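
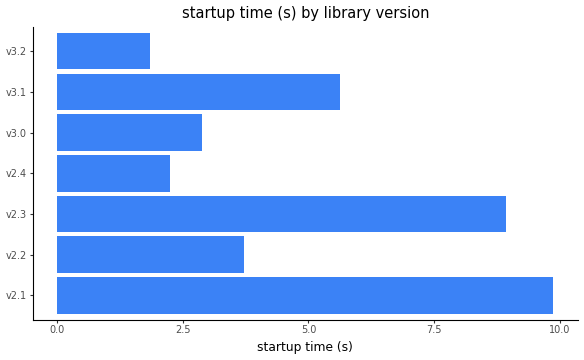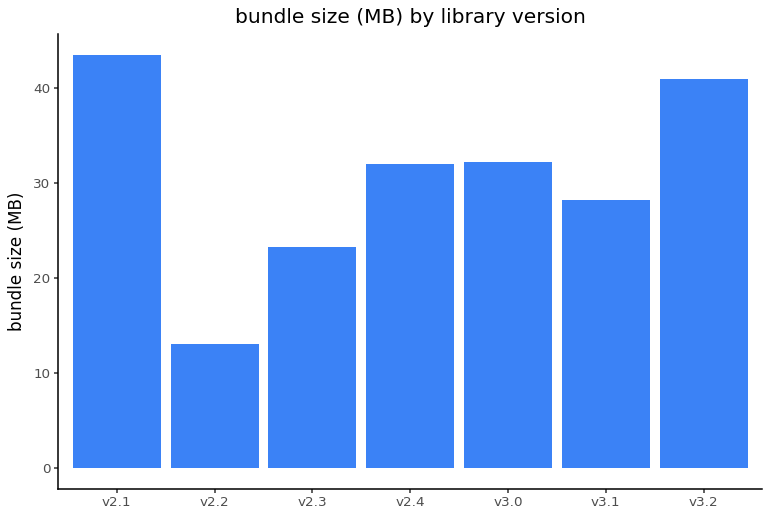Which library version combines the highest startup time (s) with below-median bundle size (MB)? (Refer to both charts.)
Chart 2 median bundle size (MB) ≈ 30; below-median library versions: v2.2, v2.3, v3.1. Among those, v2.3 has the highest startup time (s) (≈ 9).

v2.3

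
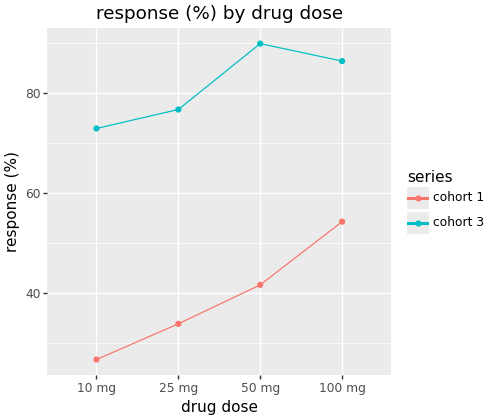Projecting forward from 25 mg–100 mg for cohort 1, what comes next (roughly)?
≈ 60

Last three: 30, 40, 50 → slope ≈ 10/step → next ≈ 60.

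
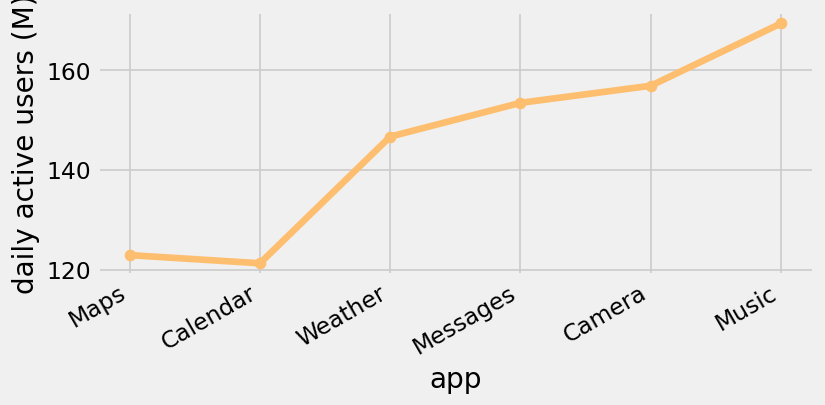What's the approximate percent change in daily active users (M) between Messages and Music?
Messages ≈ 155, Music ≈ 170; (170 − 155) / 155 ≈ +9.7%.

≈ +9.7%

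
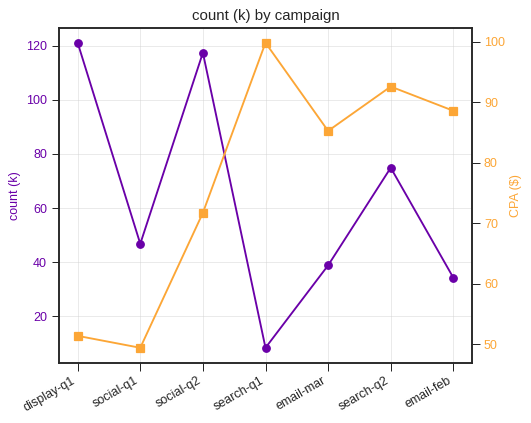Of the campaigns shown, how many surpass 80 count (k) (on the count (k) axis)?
Above 80: display-q1, social-q2.

2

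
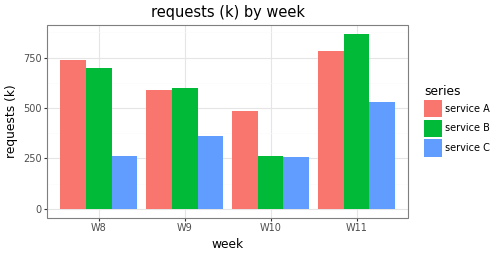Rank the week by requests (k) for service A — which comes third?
Top 4 for service A: W11 ≈ 800, W8 ≈ 700, W9 ≈ 600, W10 ≈ 500.

W9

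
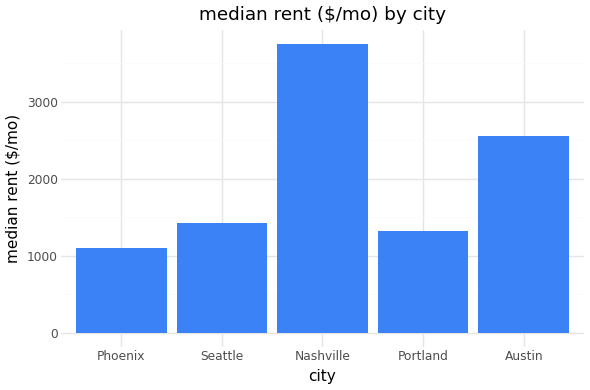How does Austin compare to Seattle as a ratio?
Austin ≈ 2500, Seattle ≈ 1500; 2500/1500 ≈ 1.67.

≈ 1.67×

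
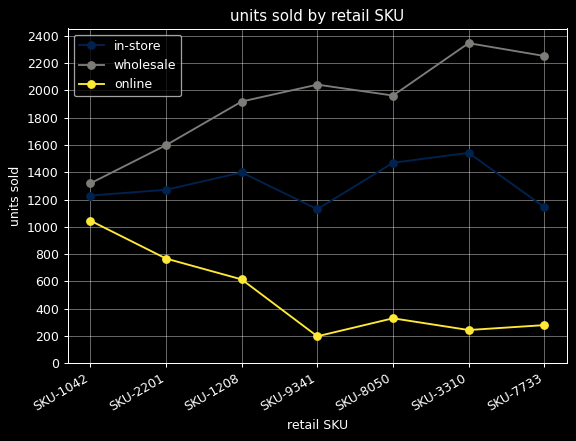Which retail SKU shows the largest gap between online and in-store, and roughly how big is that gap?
SKU-3310: online ≈ 200, in-store ≈ 1600 → gap ≈ 1400. Next-largest (SKU-8050) is only ≈ 1000.

SKU-3310, ≈ 1400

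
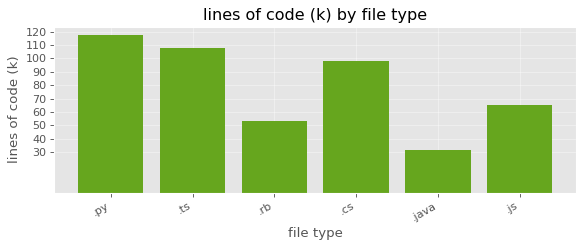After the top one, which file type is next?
.ts

Top 3: .py ≈ 120, .ts ≈ 110, .cs ≈ 100.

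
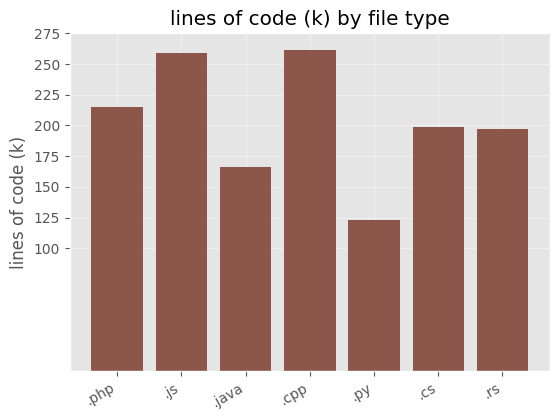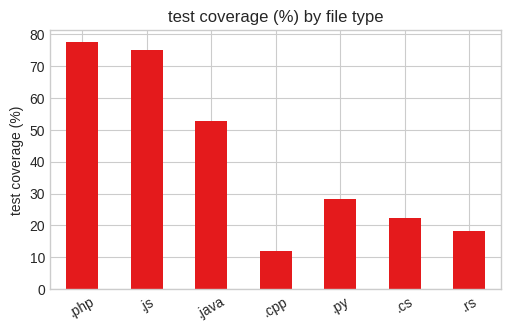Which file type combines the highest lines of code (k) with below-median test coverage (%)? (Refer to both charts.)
Chart 2 median test coverage (%) ≈ 30; below-median file types: .cpp, .cs, .rs. Among those, .cpp has the highest lines of code (k) (≈ 250).

.cpp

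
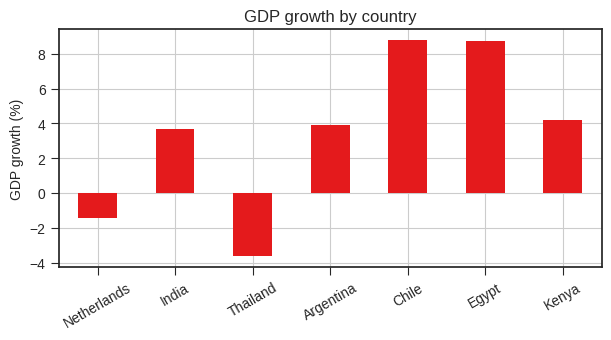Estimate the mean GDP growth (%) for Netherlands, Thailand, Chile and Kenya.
(-2 + -4 + 8 + 4) / 4 ≈ 2.

≈ 2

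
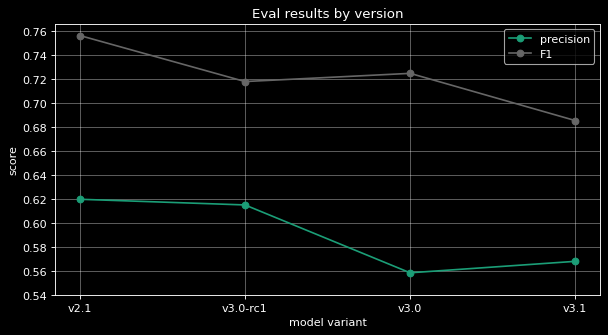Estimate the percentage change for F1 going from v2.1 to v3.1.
≈ -10.5%

v2.1 ≈ 0.76, v3.1 ≈ 0.68; (0.68 − 0.76) / 0.76 ≈ -10.5%.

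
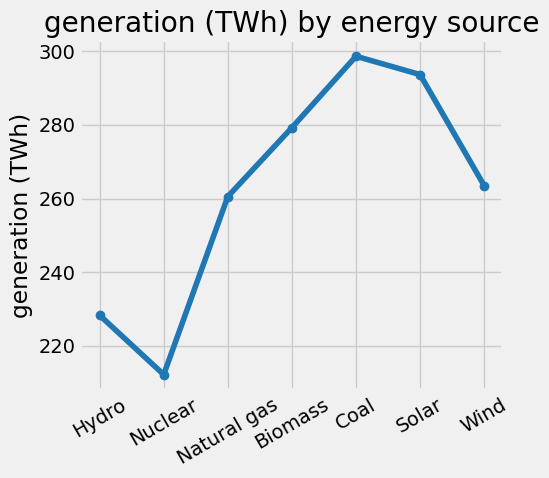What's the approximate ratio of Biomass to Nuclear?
Biomass ≈ 280, Nuclear ≈ 210; 280/210 ≈ 1.33.

≈ 1.33×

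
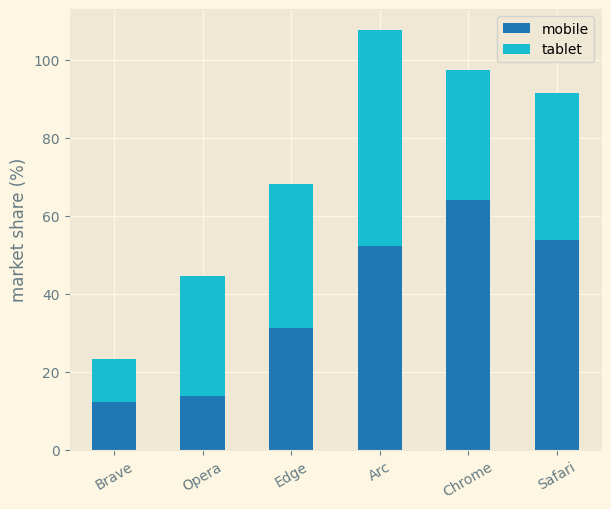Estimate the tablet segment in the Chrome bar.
≈ 40

tablet top ≈ 100, bottom ≈ 60; segment ≈ 40.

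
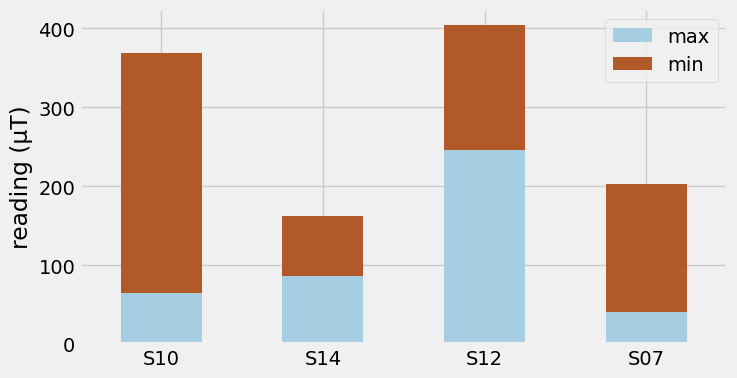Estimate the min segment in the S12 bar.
≈ 150

min top ≈ 400, bottom ≈ 250; segment ≈ 150.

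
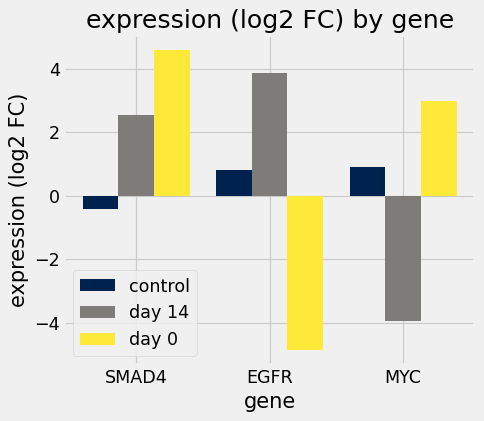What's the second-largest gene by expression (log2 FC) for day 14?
SMAD4

Top 3 for day 14: EGFR ≈ 4, SMAD4 ≈ 3, MYC ≈ -4.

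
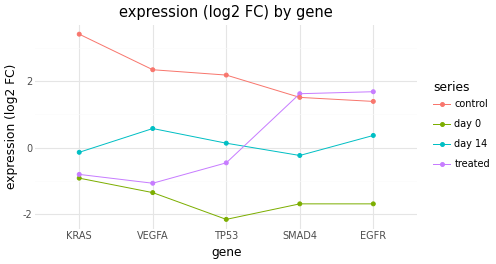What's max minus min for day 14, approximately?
Max VEGFA ≈ 0.5, min SMAD4 ≈ 0.0; range ≈ 0.5.

≈ 0.5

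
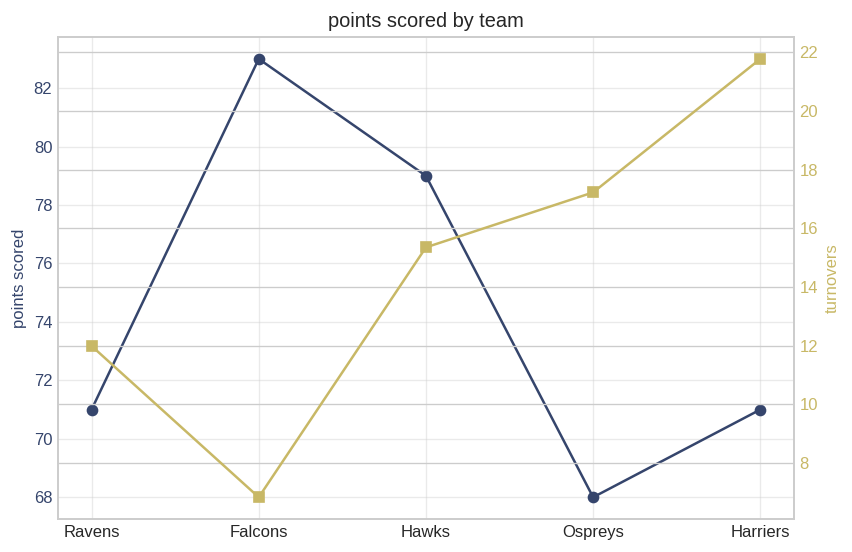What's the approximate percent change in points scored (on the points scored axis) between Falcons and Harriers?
≈ -14.3%

Falcons ≈ 84, Harriers ≈ 72; (72 − 84) / 84 ≈ -14.3%.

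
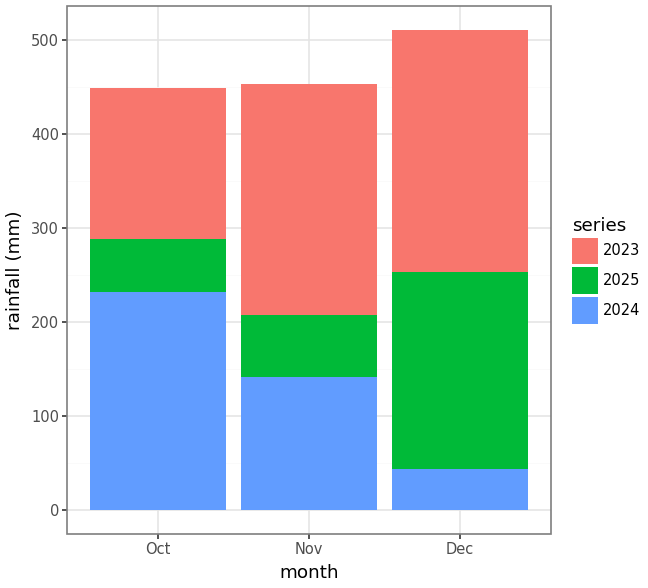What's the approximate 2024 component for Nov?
2024 top ≈ 150, bottom ≈ 0; segment ≈ 150.

≈ 150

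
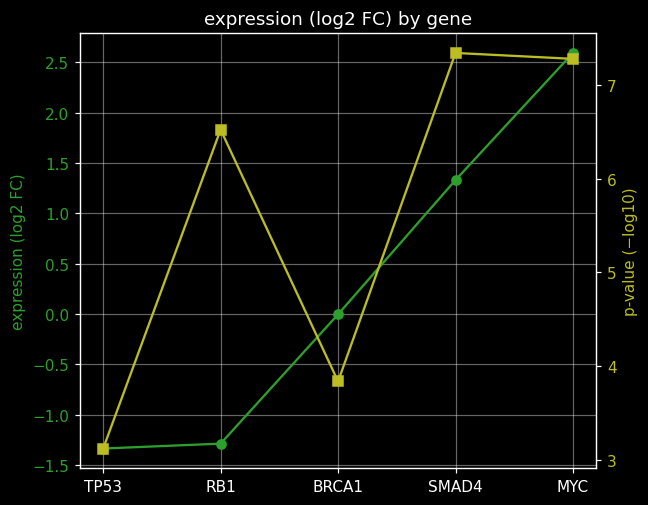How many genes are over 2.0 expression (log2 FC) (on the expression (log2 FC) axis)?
Above 2.0: MYC.

1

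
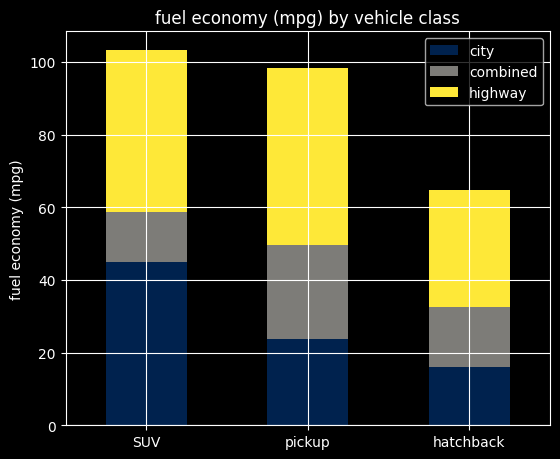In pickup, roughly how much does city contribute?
≈ 20

city top ≈ 20, bottom ≈ 0; segment ≈ 20.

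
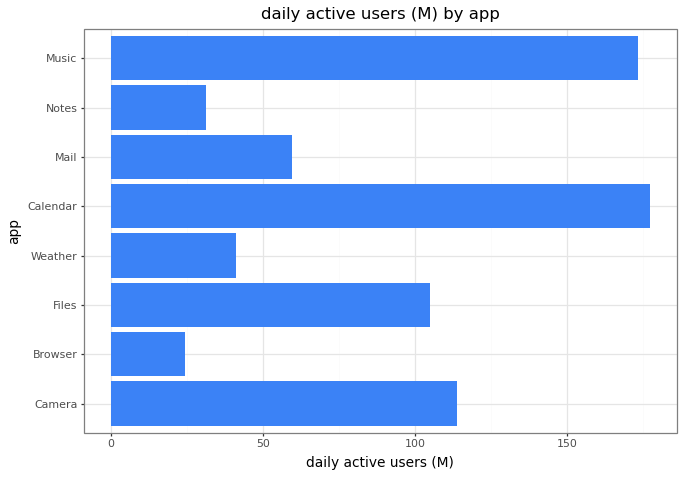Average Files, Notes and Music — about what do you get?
≈ 107

(100 + 40 + 180) / 3 ≈ 107.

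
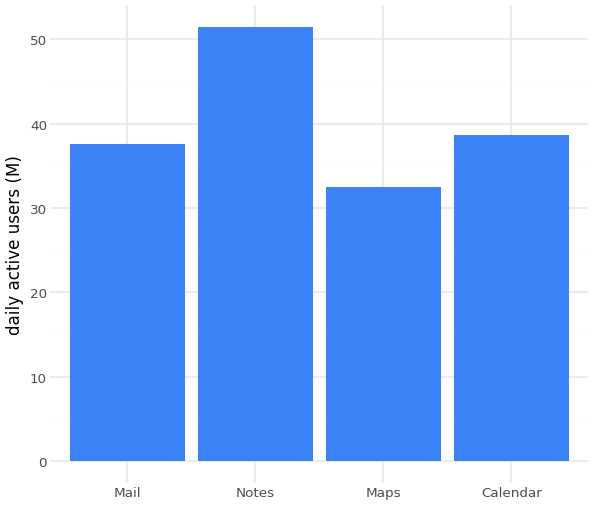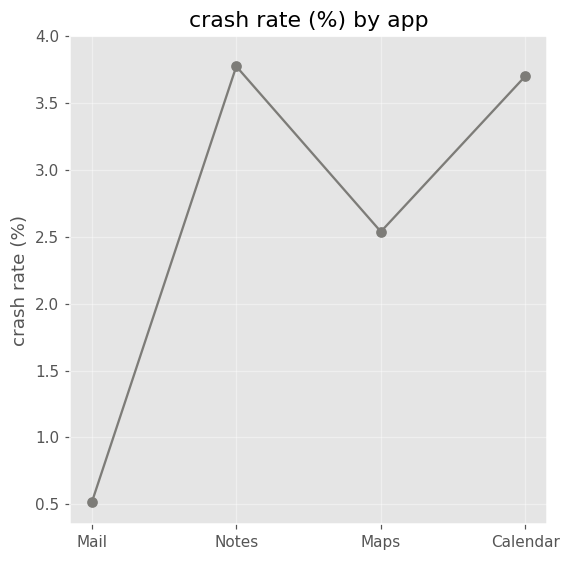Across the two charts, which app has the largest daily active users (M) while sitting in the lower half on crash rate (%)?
Mail

Chart 2 median crash rate (%) ≈ 3; below-median apps: Mail, Maps. Among those, Mail has the highest daily active users (M) (≈ 40).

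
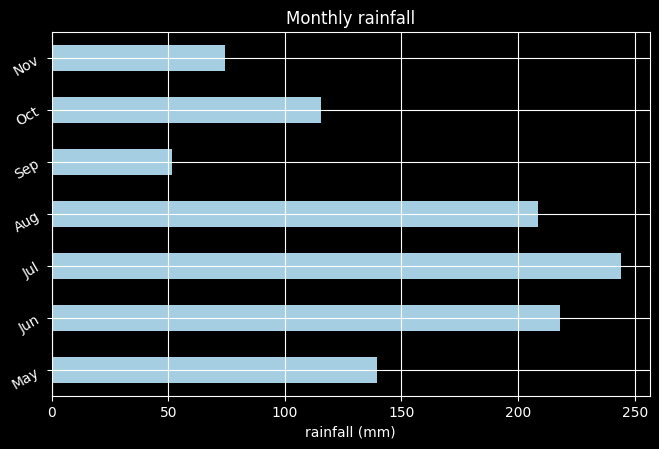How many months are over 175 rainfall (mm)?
3

Above 175: Jun, Jul, Aug.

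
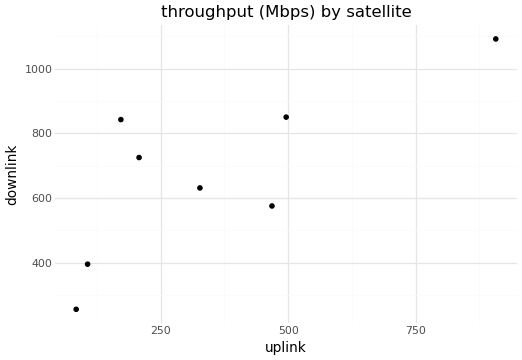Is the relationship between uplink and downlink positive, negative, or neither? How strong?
Points are positively correlated; strong (|r| ≈ 0.8).

positive, strong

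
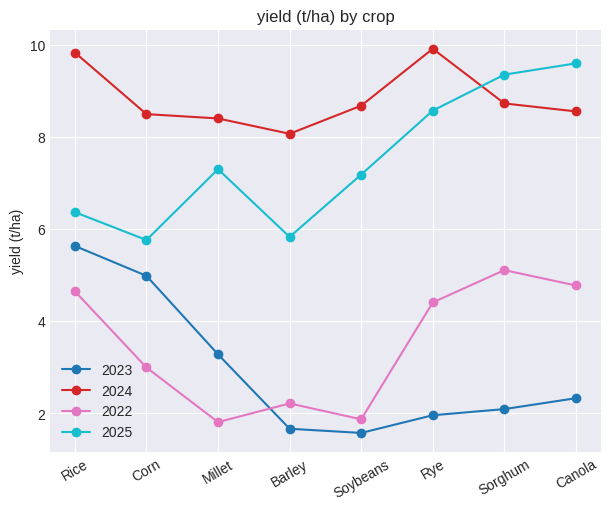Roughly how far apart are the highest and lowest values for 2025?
Max Canola ≈ 10, min Corn ≈ 6; range ≈ 4.

≈ 4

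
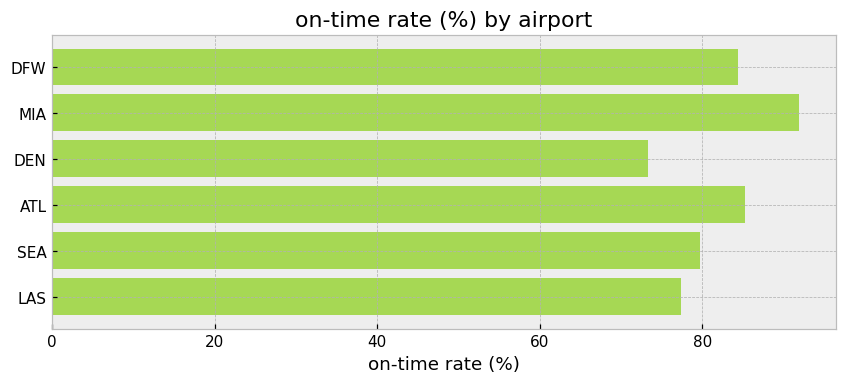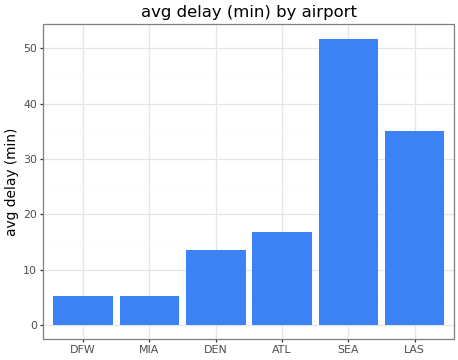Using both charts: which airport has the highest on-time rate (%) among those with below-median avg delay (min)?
Chart 2 median avg delay (min) ≈ 15; below-median airports: DFW, MIA, DEN. Among those, MIA has the highest on-time rate (%) (≈ 90).

MIA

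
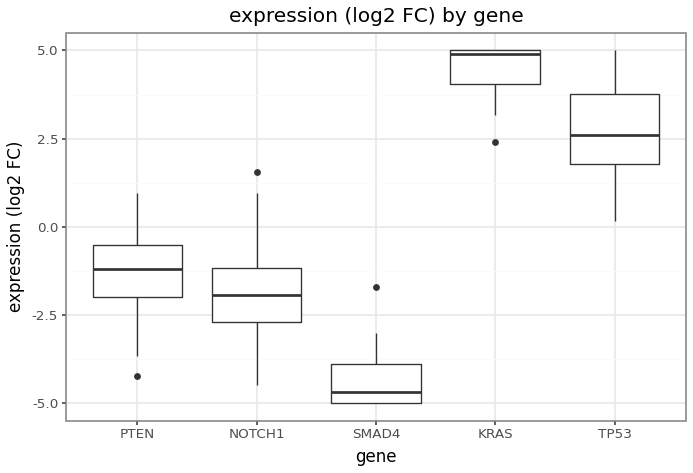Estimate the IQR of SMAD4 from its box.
Q3 ≈ -4, Q1 ≈ -5; IQR ≈ 1.

≈ 1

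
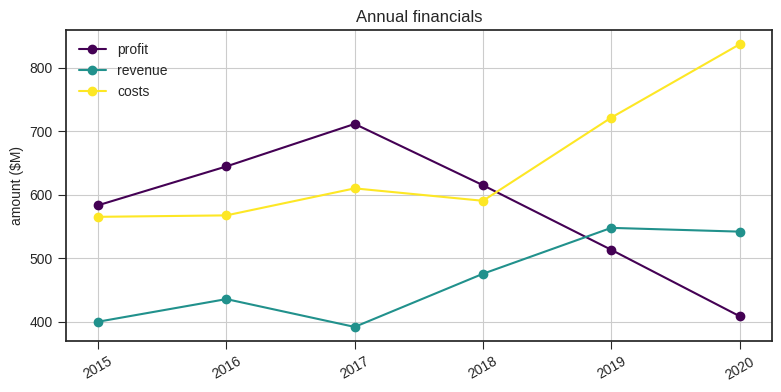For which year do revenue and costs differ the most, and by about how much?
2020, ≈ 300 $M

2020: revenue ≈ 550, costs ≈ 850 → gap ≈ 300. Next-largest (2017) is only ≈ 200.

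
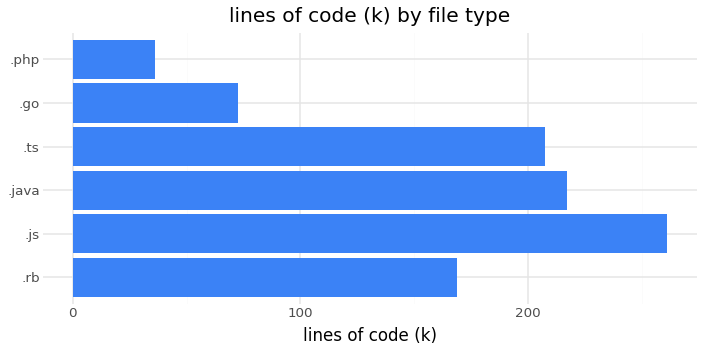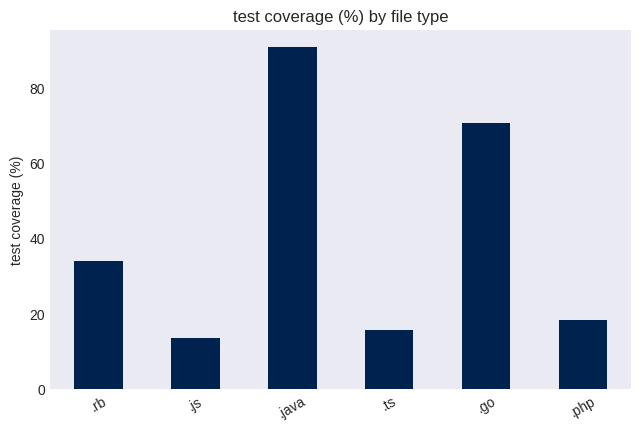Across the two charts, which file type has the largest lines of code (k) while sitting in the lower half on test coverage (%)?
.js

Chart 2 median test coverage (%) ≈ 30; below-median file types: .js, .ts, .php. Among those, .js has the highest lines of code (k) (≈ 250).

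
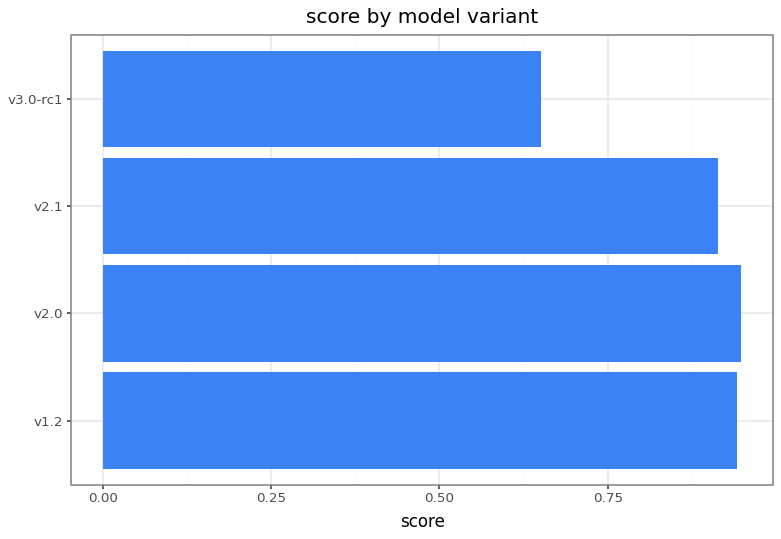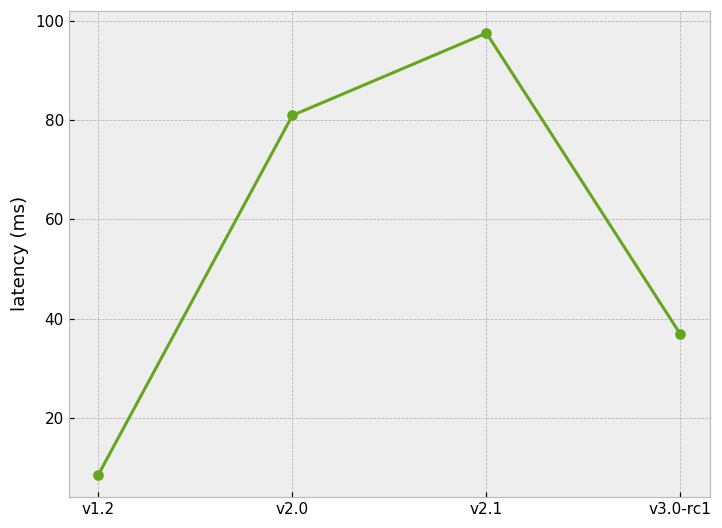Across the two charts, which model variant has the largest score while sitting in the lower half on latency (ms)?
v1.2

Chart 2 median latency (ms) ≈ 60; below-median model variants: v1.2, v3.0-rc1. Among those, v1.2 has the highest score (≈ 0.9).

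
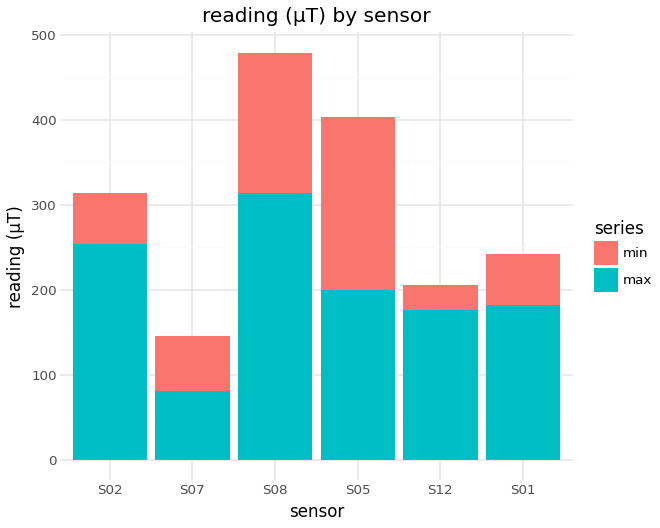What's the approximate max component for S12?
≈ 200

max top ≈ 200, bottom ≈ 0; segment ≈ 200.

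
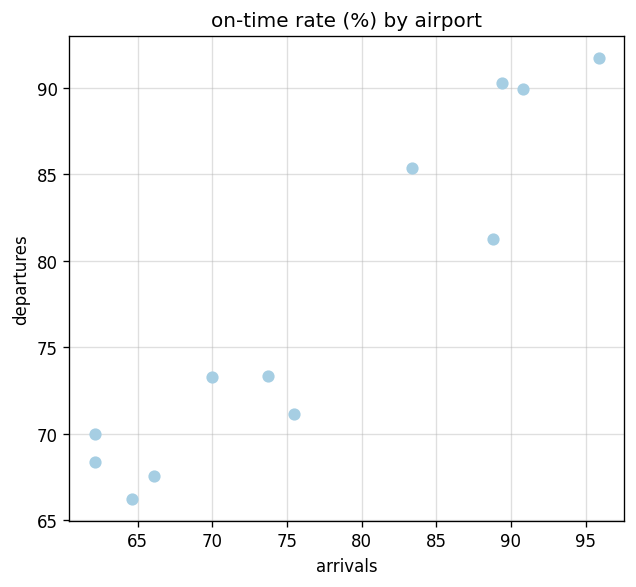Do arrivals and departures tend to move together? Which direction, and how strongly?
positive, strong

Points are positively correlated; strong (|r| ≈ 0.9).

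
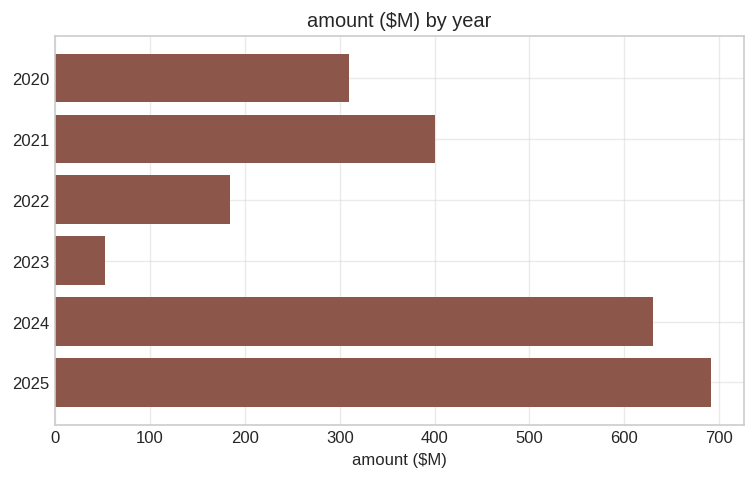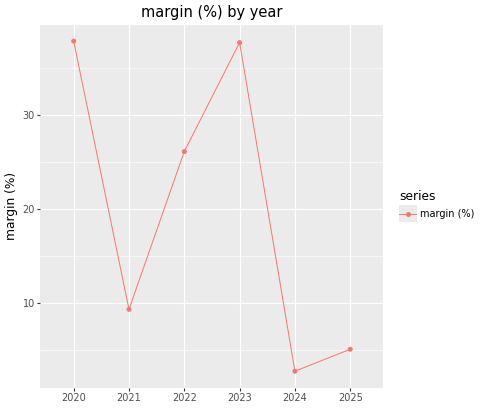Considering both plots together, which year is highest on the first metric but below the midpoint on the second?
2025

Chart 2 median margin (%) ≈ 20; below-median years: 2021, 2024, 2025. Among those, 2025 has the highest amount ($M) (≈ 700).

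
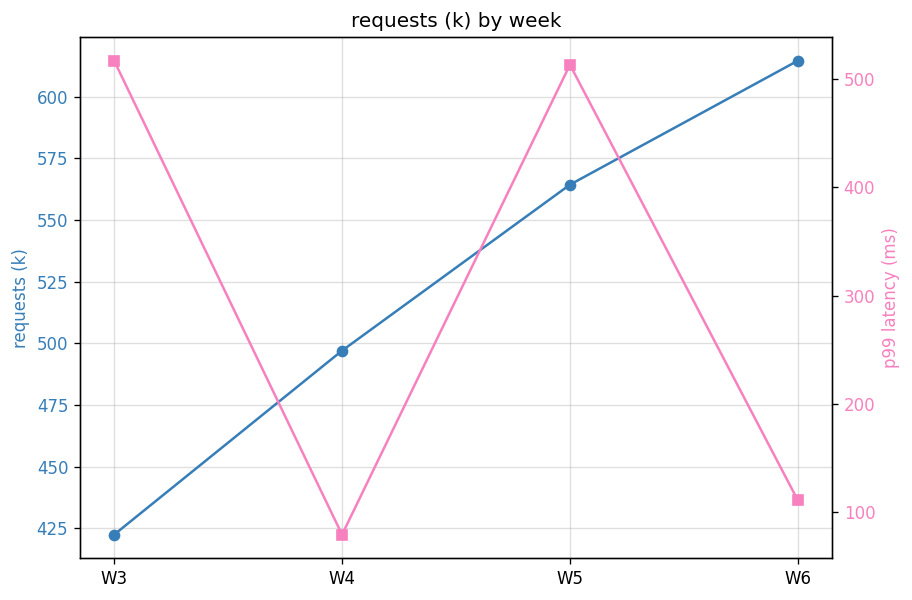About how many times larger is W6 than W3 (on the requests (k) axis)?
≈ 1.48×

W6 ≈ 620, W3 ≈ 420; 620/420 ≈ 1.48.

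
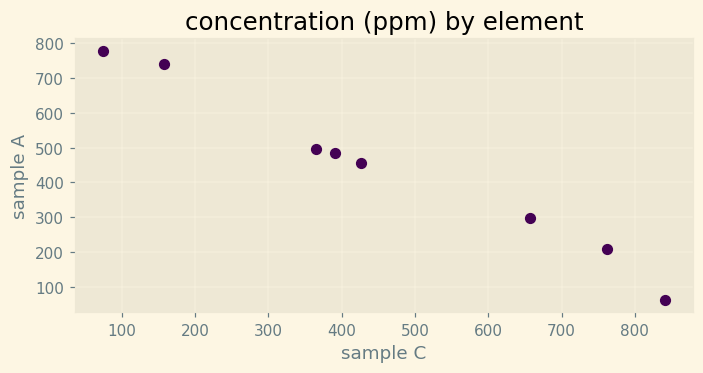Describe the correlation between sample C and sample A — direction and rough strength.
negative, strong

Points are negatively correlated; strong (|r| ≈ 1.0).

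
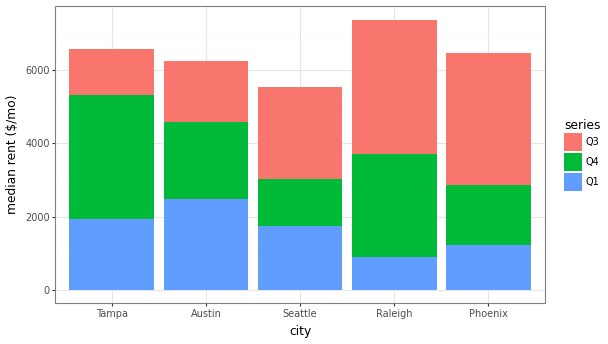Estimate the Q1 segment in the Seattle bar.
Q1 top ≈ 2000, bottom ≈ 0; segment ≈ 2000.

≈ 2000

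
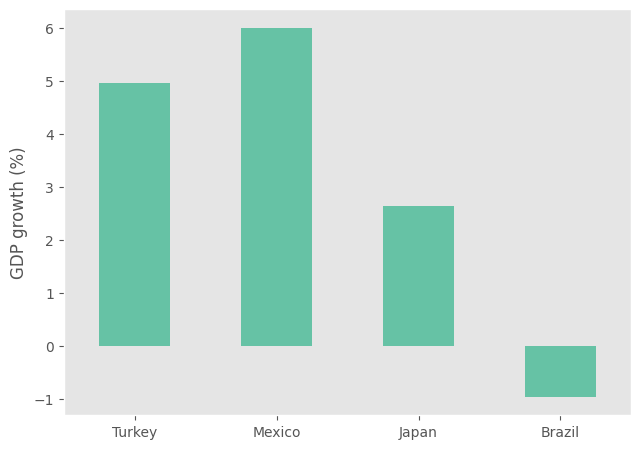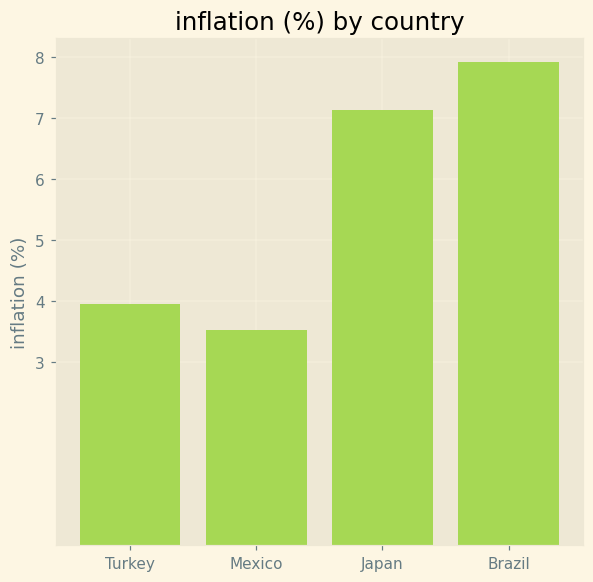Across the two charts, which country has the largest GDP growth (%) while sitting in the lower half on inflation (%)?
Mexico

Chart 2 median inflation (%) ≈ 6; below-median countries: Turkey, Mexico. Among those, Mexico has the highest GDP growth (%) (≈ 6).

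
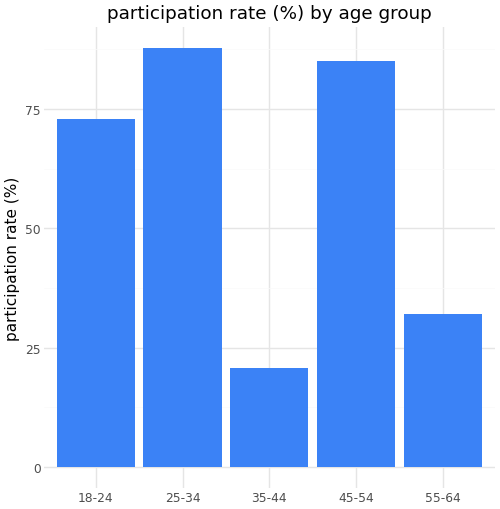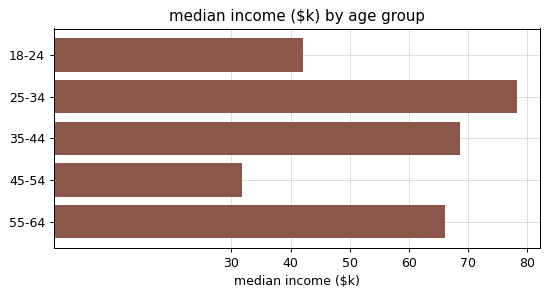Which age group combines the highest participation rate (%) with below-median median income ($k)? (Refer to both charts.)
45-54

Chart 2 median median income ($k) ≈ 70; below-median age groups: 18-24, 45-54. Among those, 45-54 has the highest participation rate (%) (≈ 80).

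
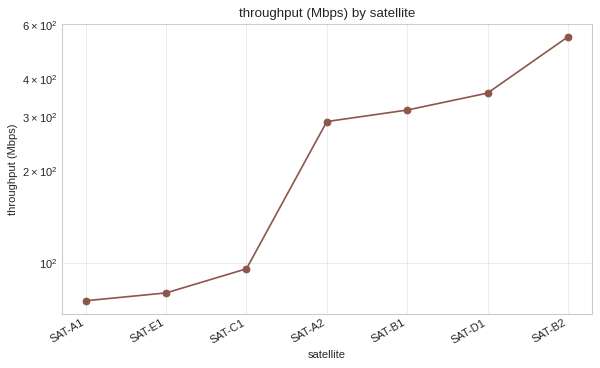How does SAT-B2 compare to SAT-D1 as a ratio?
SAT-B2 ≈ 550, SAT-D1 ≈ 350; 550/350 ≈ 1.57.

≈ 1.57×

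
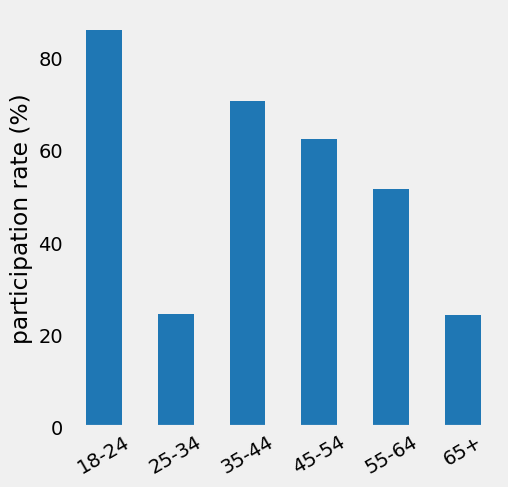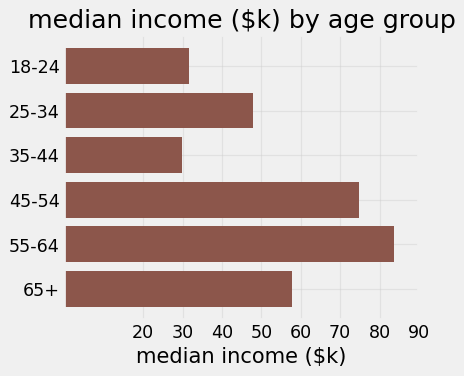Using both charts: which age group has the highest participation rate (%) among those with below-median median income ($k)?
18-24

Chart 2 median median income ($k) ≈ 50; below-median age groups: 18-24, 25-34, 35-44. Among those, 18-24 has the highest participation rate (%) (≈ 90).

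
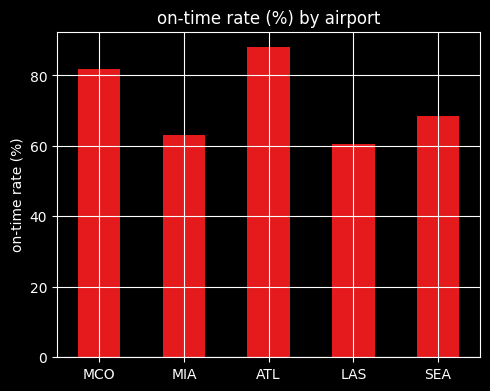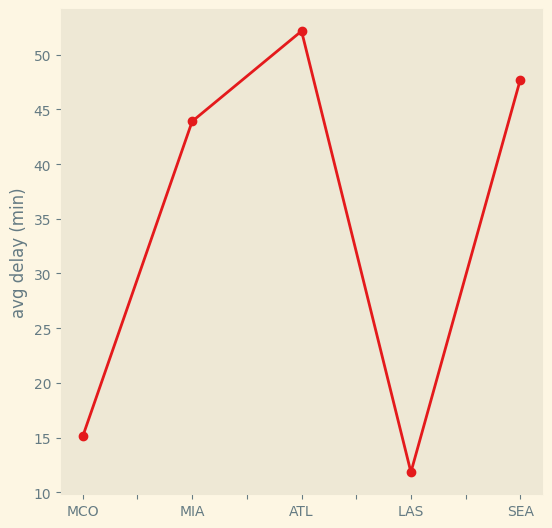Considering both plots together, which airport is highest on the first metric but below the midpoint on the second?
MCO

Chart 2 median avg delay (min) ≈ 45; below-median airports: MCO, LAS. Among those, MCO has the highest on-time rate (%) (≈ 80).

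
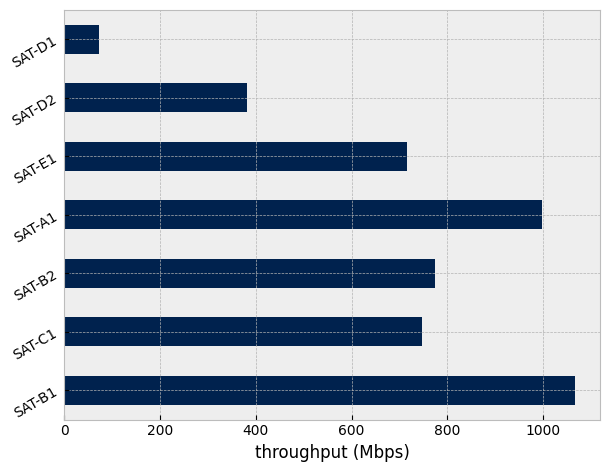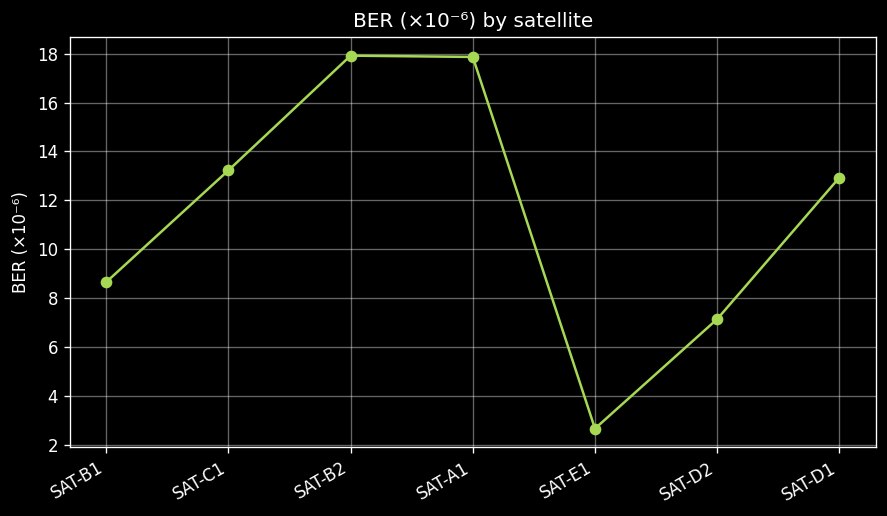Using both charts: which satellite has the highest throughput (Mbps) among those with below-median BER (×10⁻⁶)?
SAT-B1

Chart 2 median BER (×10⁻⁶) ≈ 12; below-median satellites: SAT-B1, SAT-E1, SAT-D2. Among those, SAT-B1 has the highest throughput (Mbps) (≈ 1100).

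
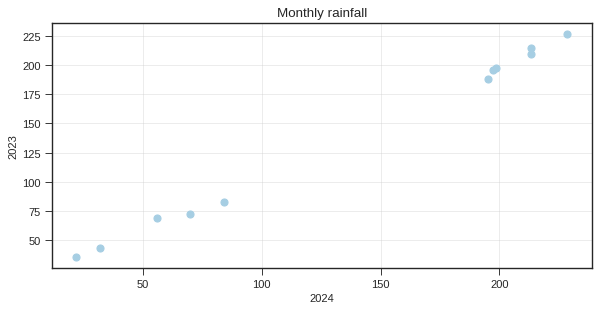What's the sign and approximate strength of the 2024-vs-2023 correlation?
positive, strong

Points are positively correlated; strong (|r| ≈ 1.0).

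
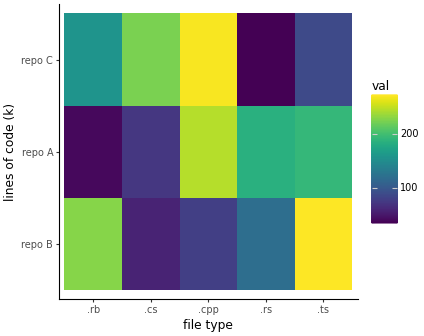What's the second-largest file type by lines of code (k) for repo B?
Top 3 for repo B: .ts ≈ 280, .rb ≈ 240, .rs ≈ 120.

.rb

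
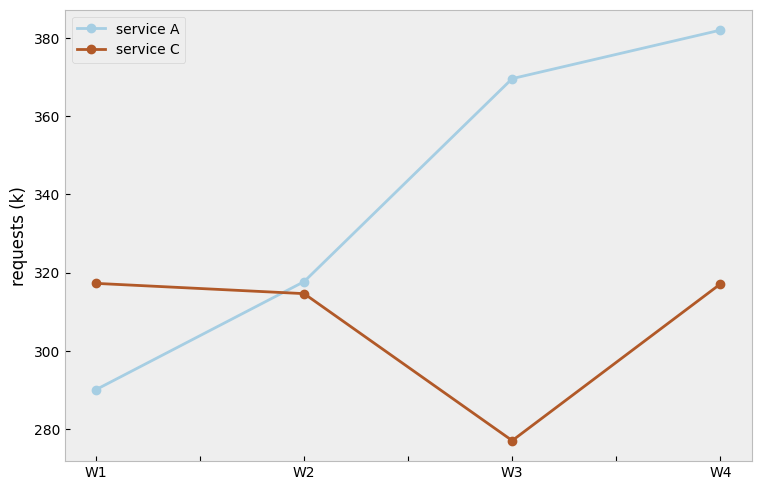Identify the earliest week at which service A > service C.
W2

W1: service A ≈ 290 vs service C ≈ 320 (not yet); W2: service A ≈ 320 vs service C ≈ 310 (first crossover).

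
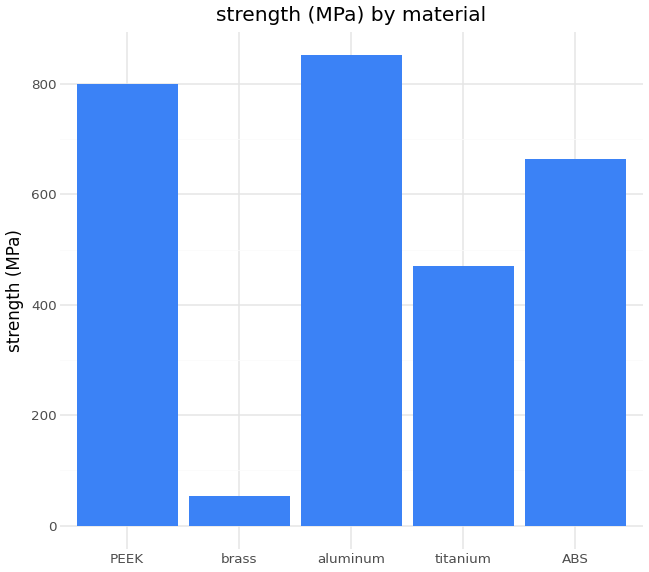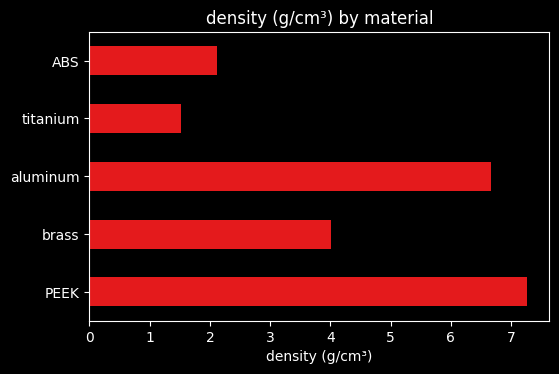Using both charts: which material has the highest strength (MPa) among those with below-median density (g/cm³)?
ABS

Chart 2 median density (g/cm³) ≈ 4; below-median materials: titanium, ABS. Among those, ABS has the highest strength (MPa) (≈ 700).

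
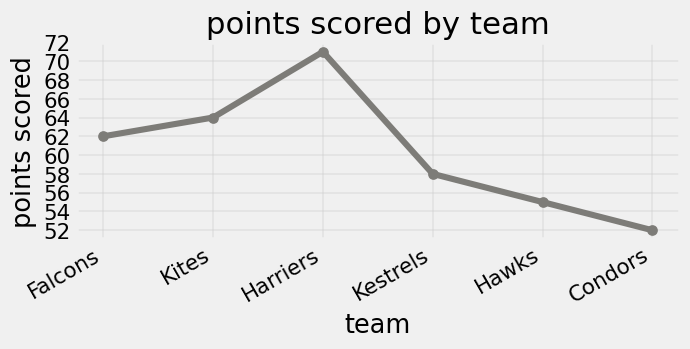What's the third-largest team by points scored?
Top 4: Harriers ≈ 72, Kites ≈ 64, Falcons ≈ 62, Kestrels ≈ 58.

Falcons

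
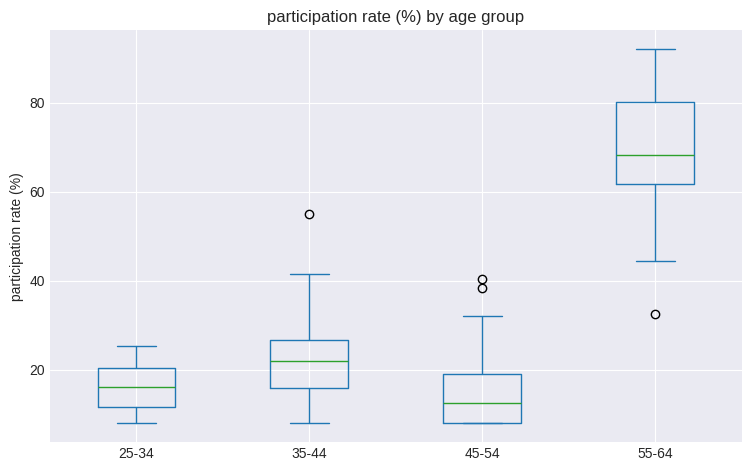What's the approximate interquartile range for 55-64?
Q3 ≈ 80, Q1 ≈ 60; IQR ≈ 20.

≈ 20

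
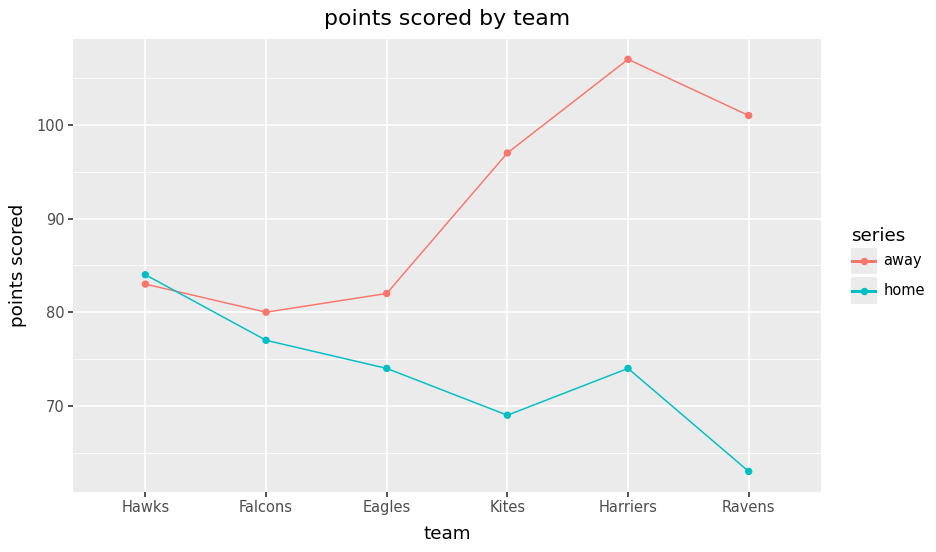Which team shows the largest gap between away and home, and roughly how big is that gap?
Ravens, ≈ 35

Ravens: away ≈ 100, home ≈ 65 → gap ≈ 35. Next-largest (Harriers) is only ≈ 30.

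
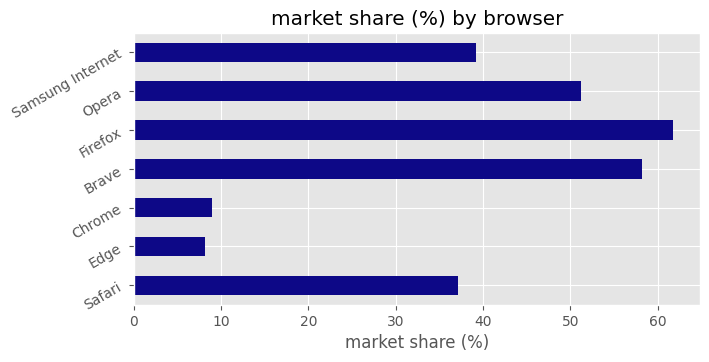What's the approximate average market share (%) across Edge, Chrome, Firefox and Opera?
(10 + 10 + 60 + 50) / 4 ≈ 32.

≈ 32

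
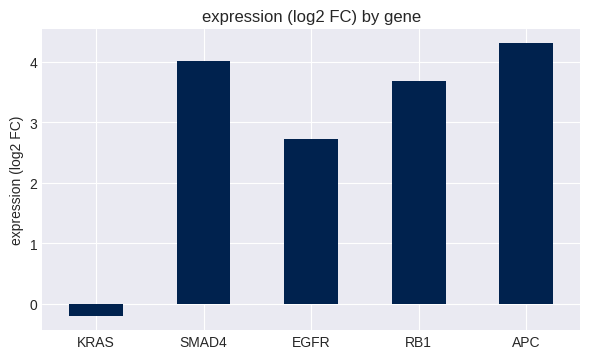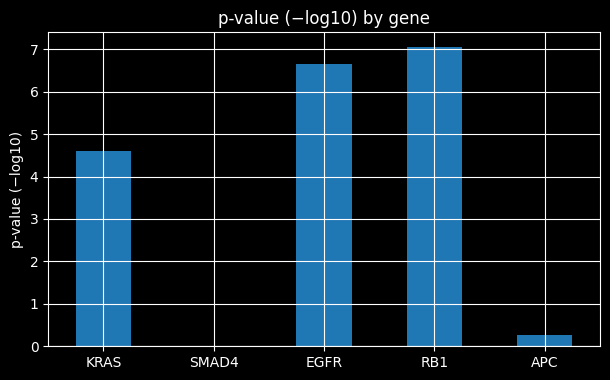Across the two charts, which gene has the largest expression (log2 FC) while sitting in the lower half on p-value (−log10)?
APC

Chart 2 median p-value (−log10) ≈ 5; below-median genes: SMAD4, APC. Among those, APC has the highest expression (log2 FC) (≈ 4.5).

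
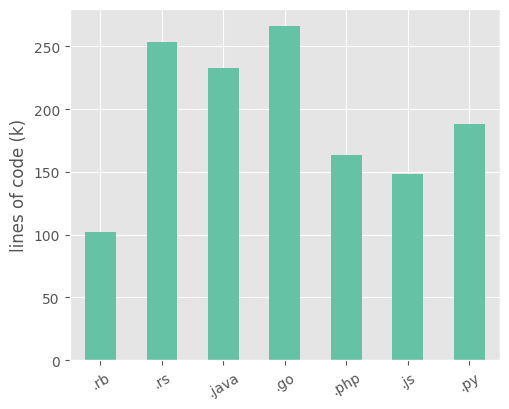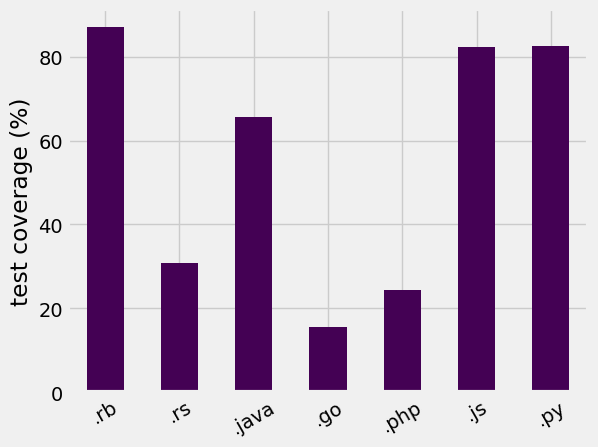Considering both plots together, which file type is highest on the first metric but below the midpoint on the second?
Chart 2 median test coverage (%) ≈ 70; below-median file types: .rs, .go, .php. Among those, .go has the highest lines of code (k) (≈ 275).

.go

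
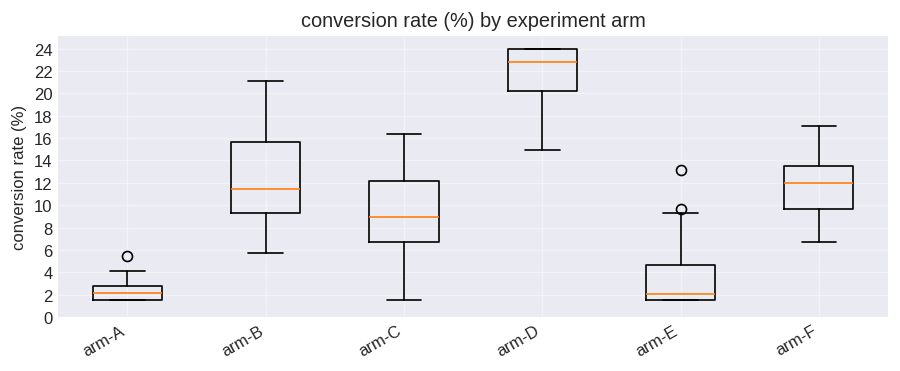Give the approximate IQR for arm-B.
≈ 6

Q3 ≈ 16, Q1 ≈ 10; IQR ≈ 6.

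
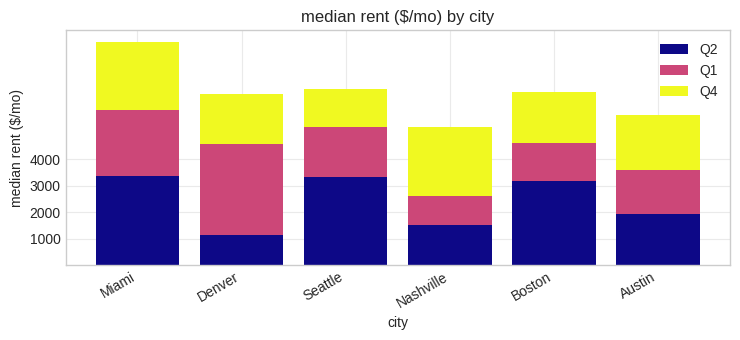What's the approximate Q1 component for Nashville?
Q1 top ≈ 3000, bottom ≈ 2000; segment ≈ 1000.

≈ 1000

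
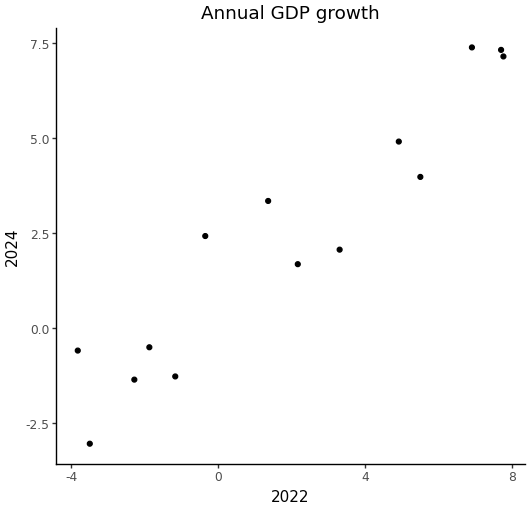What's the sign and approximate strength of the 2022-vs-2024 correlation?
positive, strong

Points are positively correlated; strong (|r| ≈ 0.9).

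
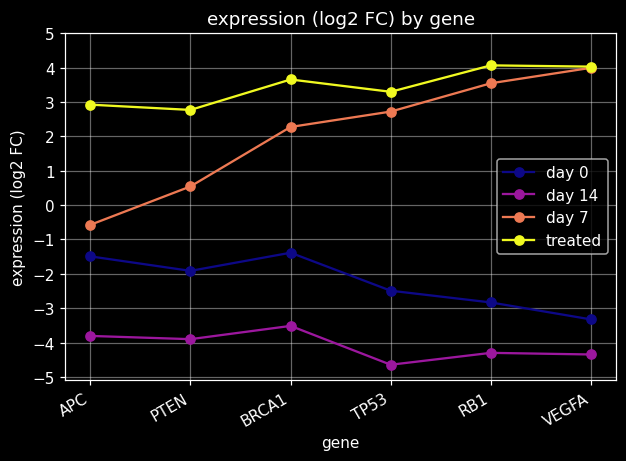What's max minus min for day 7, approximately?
≈ 5

Max VEGFA ≈ 4, min APC ≈ -1; range ≈ 5.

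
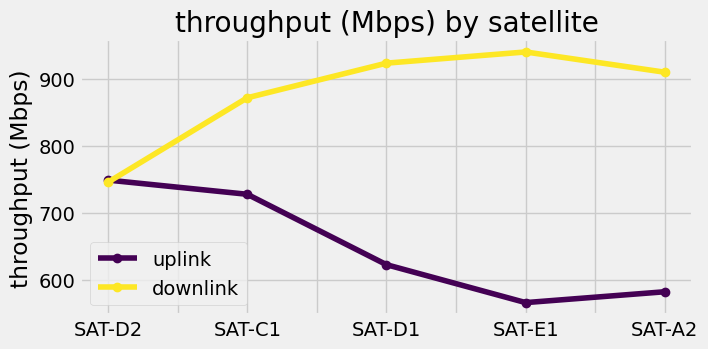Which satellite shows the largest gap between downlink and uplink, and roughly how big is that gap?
SAT-E1, ≈ 400 Mbps

SAT-E1: downlink ≈ 950, uplink ≈ 550 → gap ≈ 400. Next-largest (SAT-A2) is only ≈ 300.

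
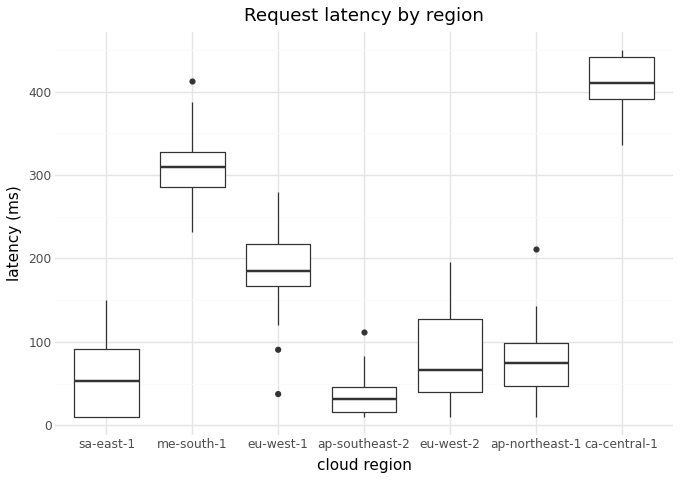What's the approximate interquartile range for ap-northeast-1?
Q3 ≈ 100, Q1 ≈ 50; IQR ≈ 50.

≈ 50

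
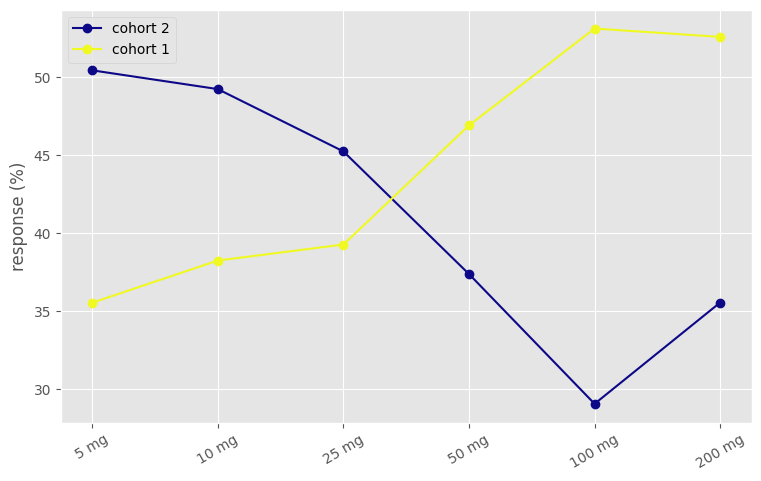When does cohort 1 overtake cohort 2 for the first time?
50 mg

25 mg: cohort 1 ≈ 40 vs cohort 2 ≈ 45 (not yet); 50 mg: cohort 1 ≈ 45 vs cohort 2 ≈ 35 (first crossover).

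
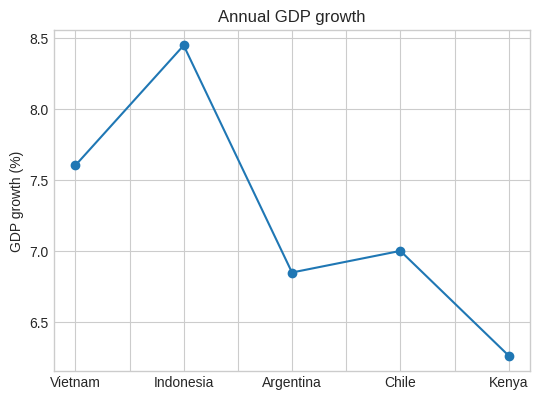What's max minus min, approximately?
Max Indonesia ≈ 8.4, min Kenya ≈ 6.2; range ≈ 2.2.

≈ 2.2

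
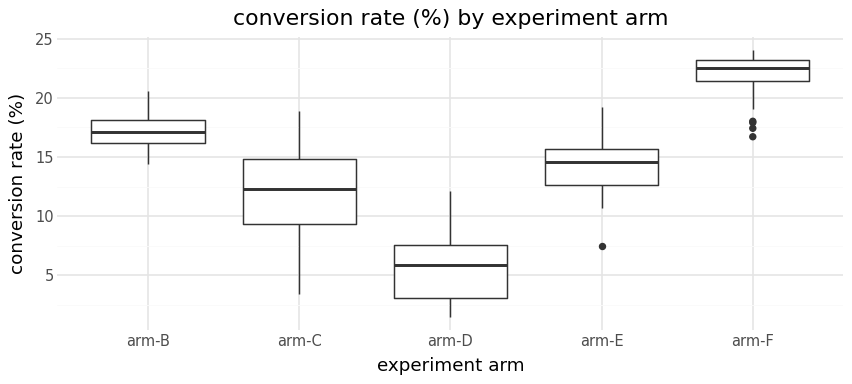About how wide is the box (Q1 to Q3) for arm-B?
≈ 2

Q3 ≈ 18, Q1 ≈ 16; IQR ≈ 2.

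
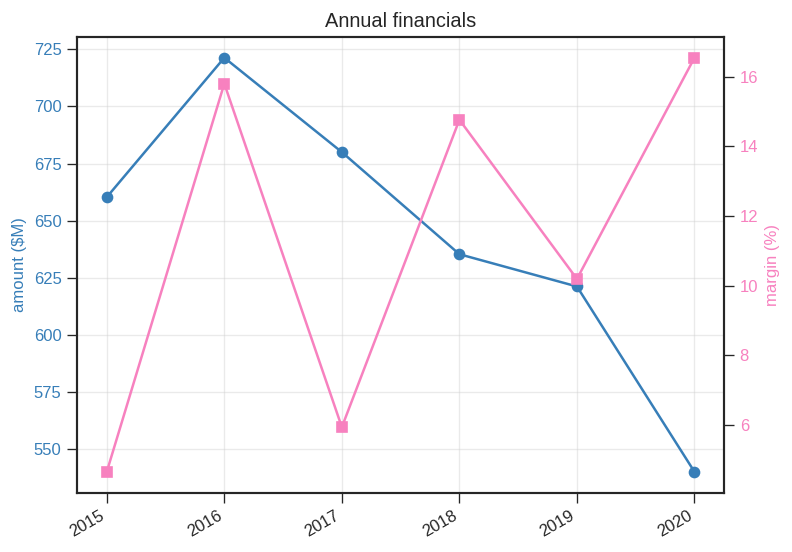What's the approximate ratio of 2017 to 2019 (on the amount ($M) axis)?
≈ 1.1×

2017 ≈ 680, 2019 ≈ 620; 680/620 ≈ 1.1.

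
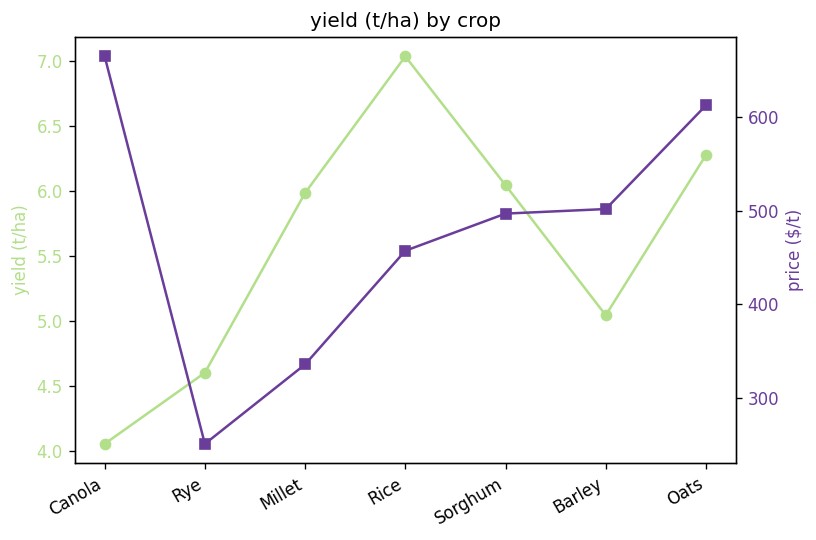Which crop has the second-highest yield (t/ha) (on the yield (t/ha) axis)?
Top 3 (on the yield (t/ha) axis): Rice ≈ 7.0, Oats ≈ 6.5, Sorghum ≈ 6.0.

Oats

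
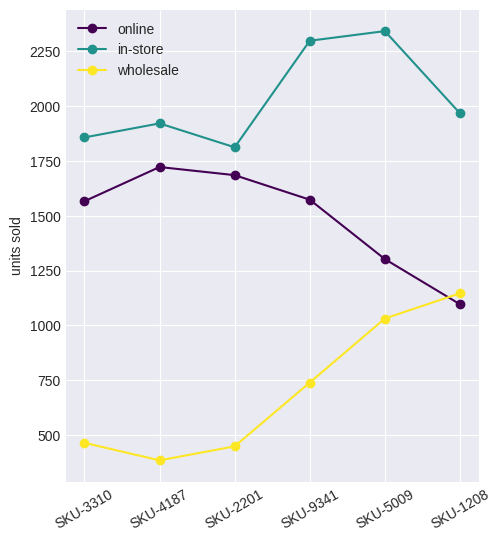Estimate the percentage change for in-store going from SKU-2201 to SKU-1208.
≈ +11.1%

SKU-2201 ≈ 1800, SKU-1208 ≈ 2000; (2000 − 1800) / 1800 ≈ +11.1%.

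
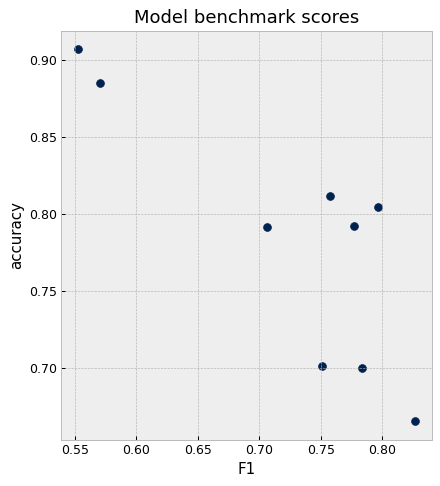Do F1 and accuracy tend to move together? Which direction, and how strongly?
negative, strong

Points are negatively correlated; strong (|r| ≈ 0.8).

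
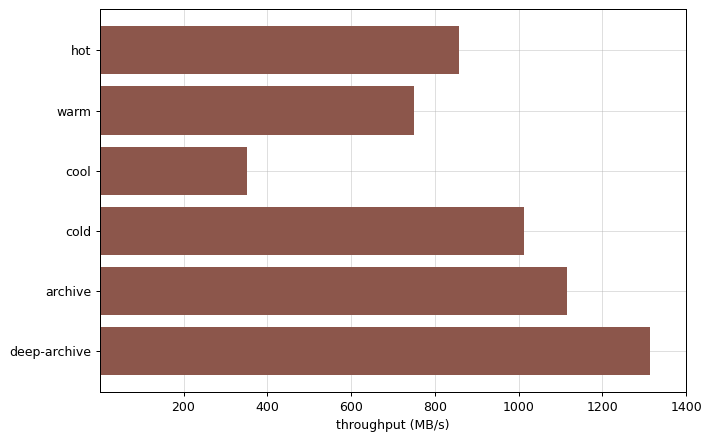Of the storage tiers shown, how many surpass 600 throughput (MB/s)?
Above 600: hot, warm, cold, archive, deep-archive.

5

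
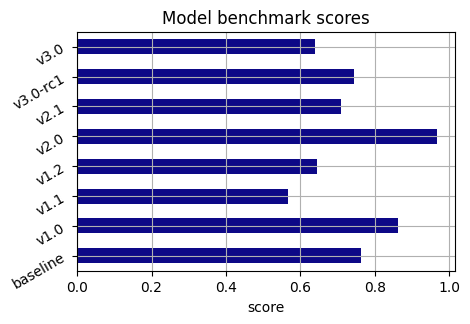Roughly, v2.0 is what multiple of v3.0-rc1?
v2.0 ≈ 1.0, v3.0-rc1 ≈ 0.7; 1.0/0.7 ≈ 1.43.

≈ 1.43×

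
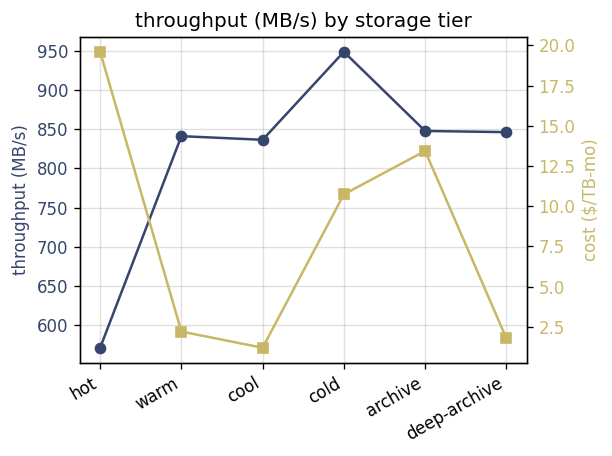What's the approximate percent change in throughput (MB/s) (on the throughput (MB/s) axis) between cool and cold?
≈ +11.8%

cool ≈ 850, cold ≈ 950; (950 − 850) / 850 ≈ +11.8%.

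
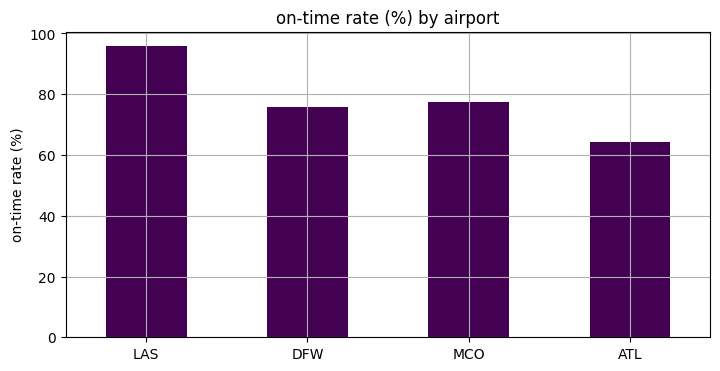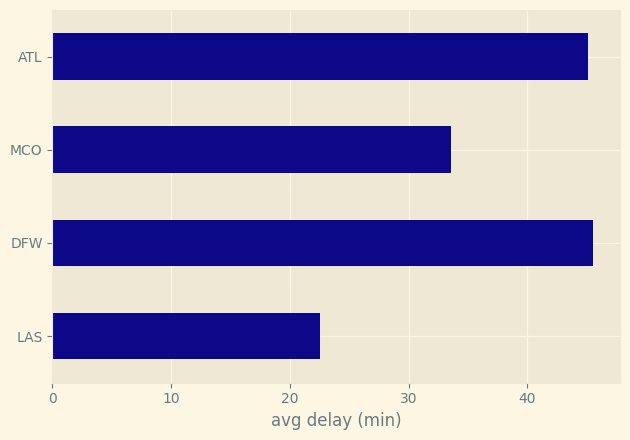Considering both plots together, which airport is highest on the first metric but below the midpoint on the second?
LAS

Chart 2 median avg delay (min) ≈ 40; below-median airports: LAS, MCO. Among those, LAS has the highest on-time rate (%) (≈ 100).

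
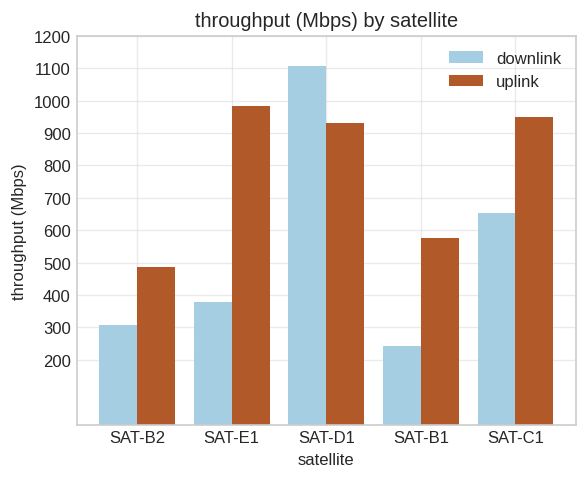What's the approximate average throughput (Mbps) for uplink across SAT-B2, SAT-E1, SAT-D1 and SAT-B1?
(500 + 1000 + 900 + 600) / 4 ≈ 750.

≈ 750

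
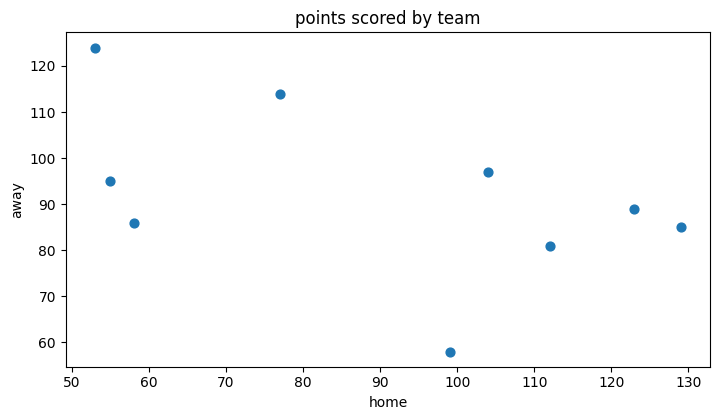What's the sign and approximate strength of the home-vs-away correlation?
Points are negatively correlated; moderate (|r| ≈ 0.5).

negative, moderate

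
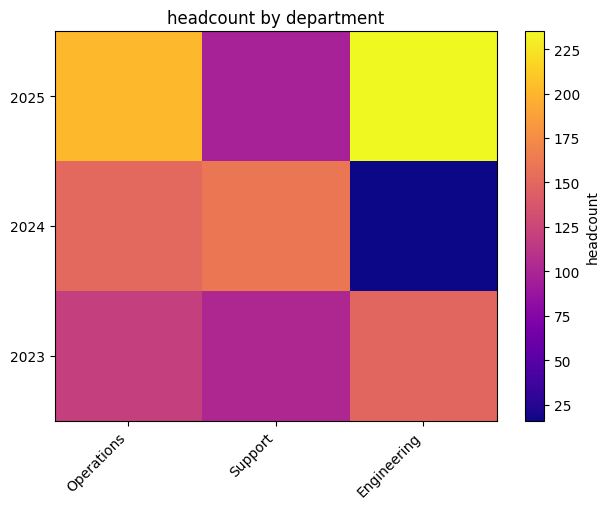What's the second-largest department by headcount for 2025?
Operations

Top 3 for 2025: Engineering ≈ 240, Operations ≈ 200, Support ≈ 100.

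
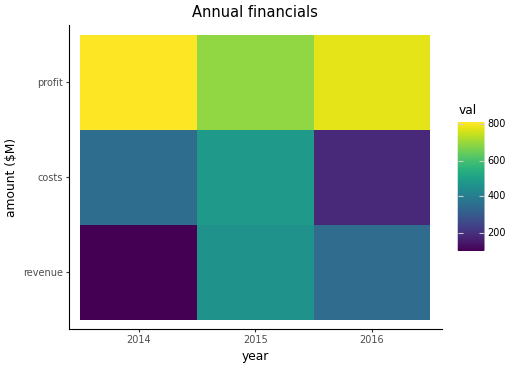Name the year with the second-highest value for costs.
Top 3 for costs: 2015 ≈ 500, 2014 ≈ 300, 2016 ≈ 200.

2014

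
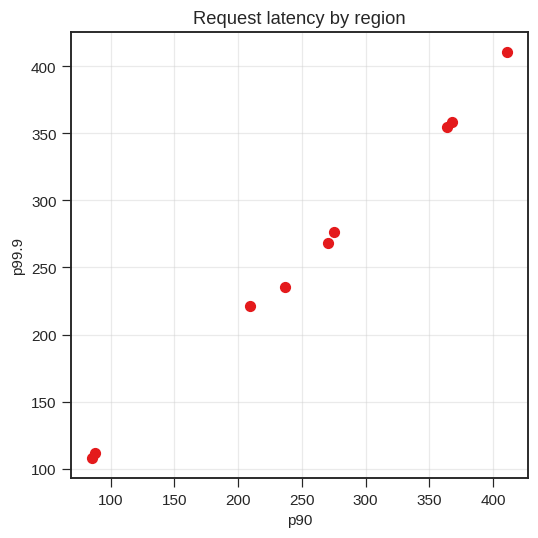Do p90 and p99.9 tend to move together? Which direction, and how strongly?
positive, strong

Points are positively correlated; strong (|r| ≈ 1.0).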